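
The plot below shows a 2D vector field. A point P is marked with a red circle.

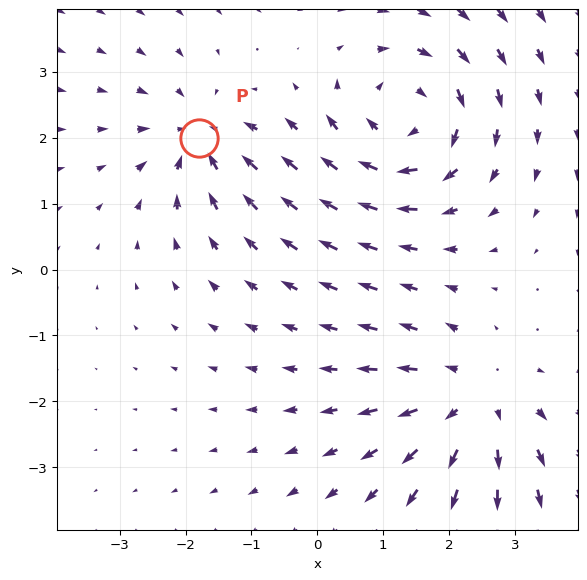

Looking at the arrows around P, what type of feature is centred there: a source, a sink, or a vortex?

sink

At P (-1.8, 2.0) the arrows converge inward. Divergence about -4, curl ≈0 — negative divergence with near-zero curl is a sink.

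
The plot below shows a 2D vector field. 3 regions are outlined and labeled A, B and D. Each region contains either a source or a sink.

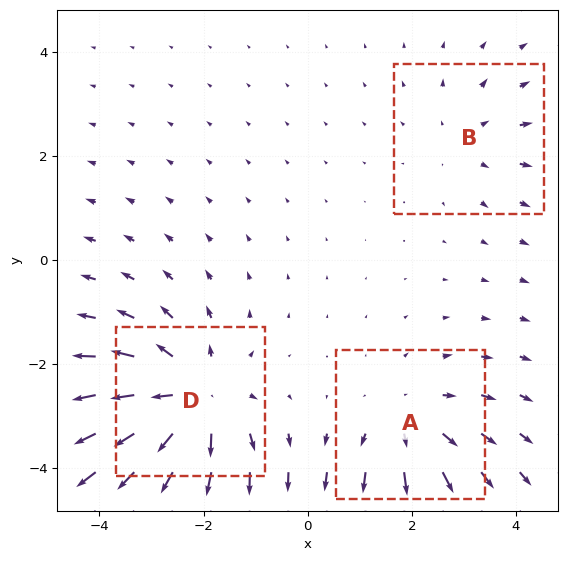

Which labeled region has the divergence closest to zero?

B

Divergence at each region's feature centre — A: about +3, B: about +2, D: about +4. Region B is closest to zero.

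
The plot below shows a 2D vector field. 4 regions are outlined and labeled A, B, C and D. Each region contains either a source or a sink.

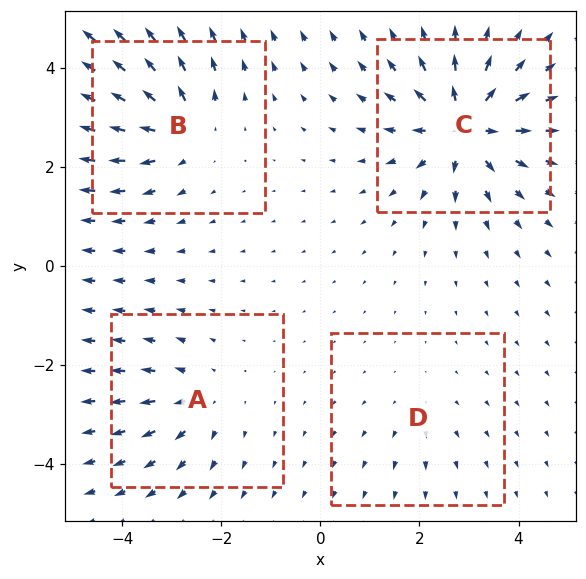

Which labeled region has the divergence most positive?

C

Divergence at each region's feature centre — A: about +4, B: about +6, C: about +8, D: about +2. Region C is most positive.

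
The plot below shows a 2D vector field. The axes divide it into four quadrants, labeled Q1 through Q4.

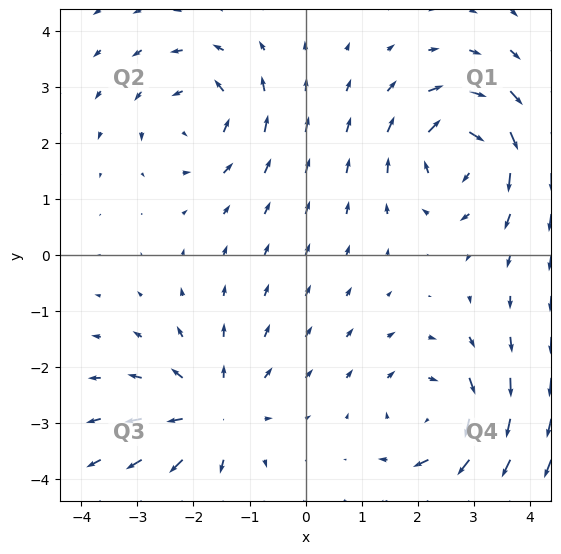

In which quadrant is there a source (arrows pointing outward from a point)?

Q3

The source sits at approximately (-1.6, -2.8), which lies in quadrant Q3. The divergence there is about +3, positive as expected for a source.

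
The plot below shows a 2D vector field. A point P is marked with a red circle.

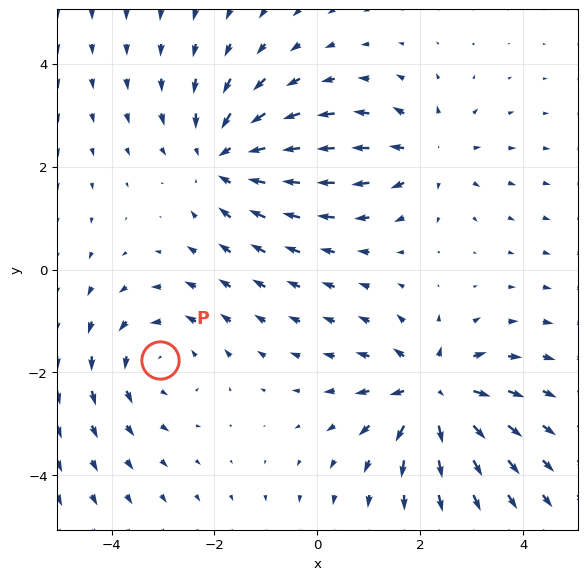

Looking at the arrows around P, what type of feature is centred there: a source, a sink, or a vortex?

vortex

At P (-3.1, -1.8) the arrows circulate counterclockwise. Divergence ≈0, curl about +3 — near-zero divergence with nonzero curl is a vortex.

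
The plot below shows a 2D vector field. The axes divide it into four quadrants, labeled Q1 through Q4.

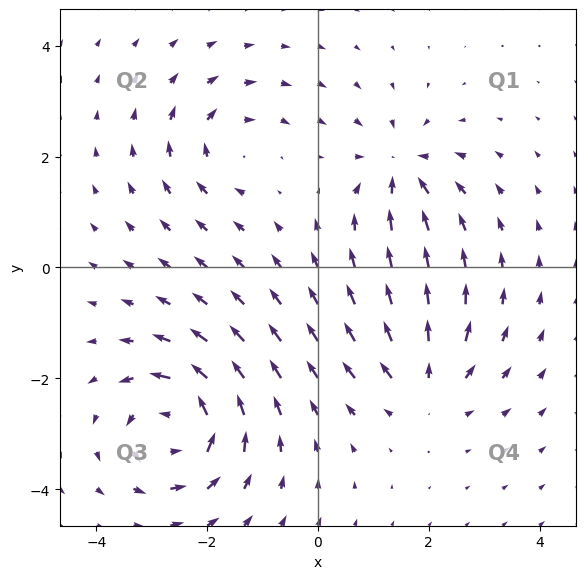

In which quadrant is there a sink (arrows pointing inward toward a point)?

Q1

The sink sits at approximately (1.5, 1.8), which lies in quadrant Q1. The divergence there is about -4, negative as expected for a sink.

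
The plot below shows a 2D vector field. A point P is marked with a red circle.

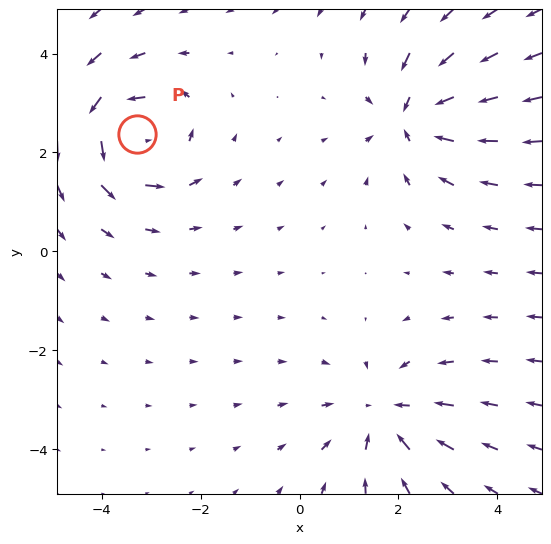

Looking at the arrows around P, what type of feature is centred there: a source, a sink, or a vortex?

vortex

At P (-3.3, 2.4) the arrows circulate counterclockwise. Divergence ≈0, curl about +7 — near-zero divergence with nonzero curl is a vortex.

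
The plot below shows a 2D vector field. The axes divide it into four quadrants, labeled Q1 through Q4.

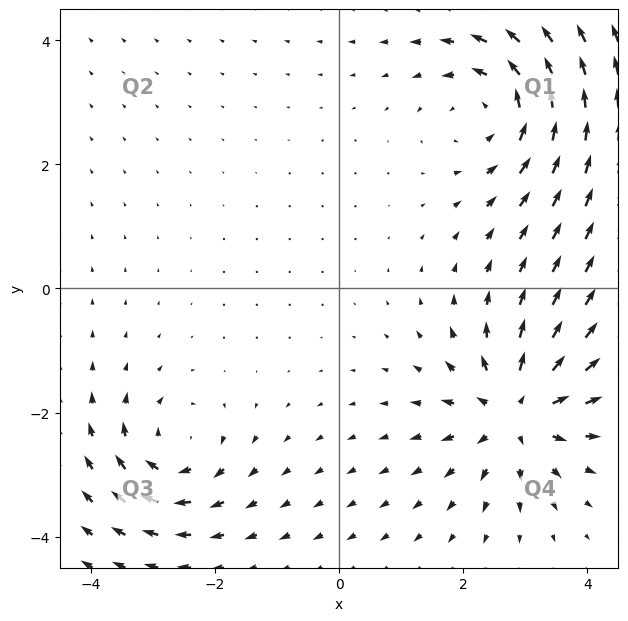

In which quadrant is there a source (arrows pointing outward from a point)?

The source sits at approximately (2.8, -2.0), which lies in quadrant Q4. The divergence there is about +6, positive as expected for a source.

Q4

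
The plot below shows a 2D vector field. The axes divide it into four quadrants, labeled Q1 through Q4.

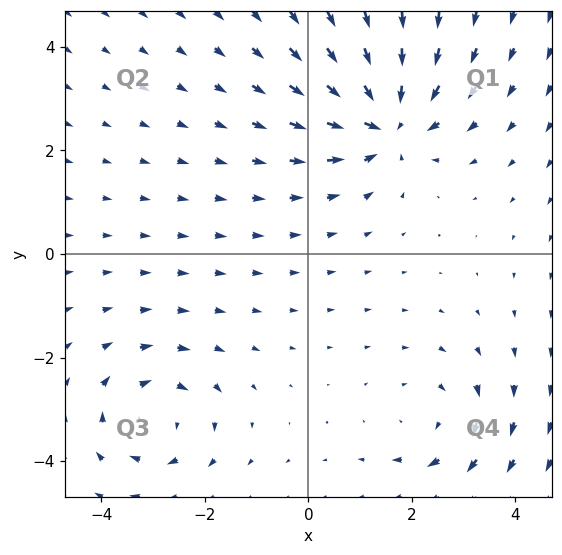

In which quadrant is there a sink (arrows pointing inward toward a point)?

The sink sits at approximately (1.5, 2.6), which lies in quadrant Q1. The divergence there is about -5, negative as expected for a sink.

Q1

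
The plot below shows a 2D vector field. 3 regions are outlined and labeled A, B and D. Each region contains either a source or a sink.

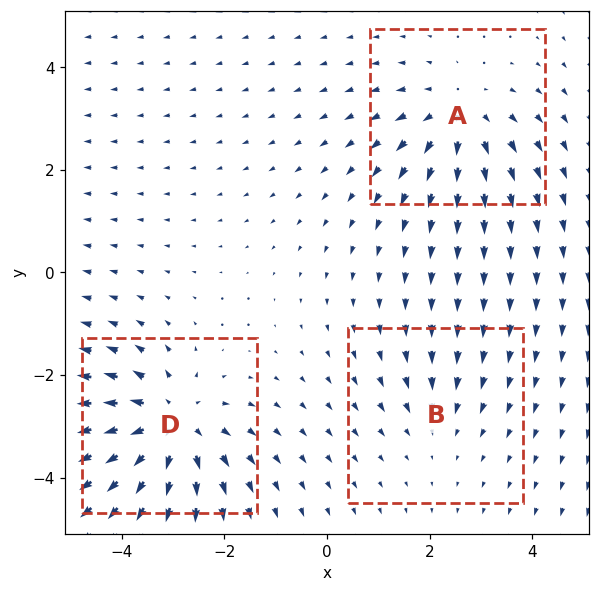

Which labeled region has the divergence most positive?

Divergence at each region's feature centre — A: about +3, B: about -2, D: about +5. Region D is most positive.

D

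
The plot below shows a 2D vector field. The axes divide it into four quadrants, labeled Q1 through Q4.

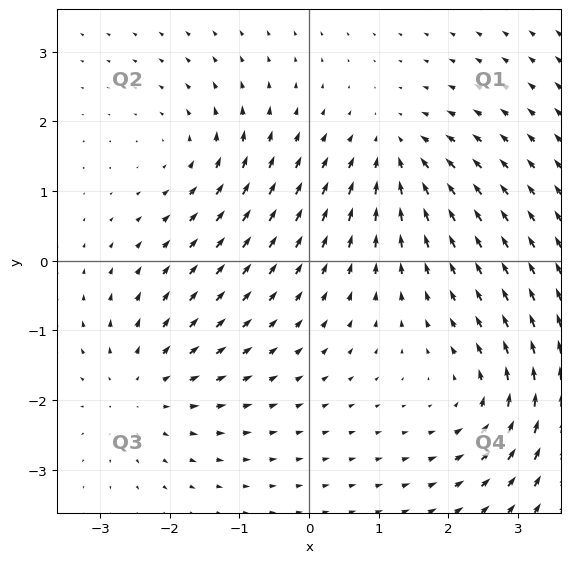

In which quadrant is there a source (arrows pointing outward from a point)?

Q3

The source sits at approximately (-2.4, -1.8), which lies in quadrant Q3. The divergence there is about +4, positive as expected for a source.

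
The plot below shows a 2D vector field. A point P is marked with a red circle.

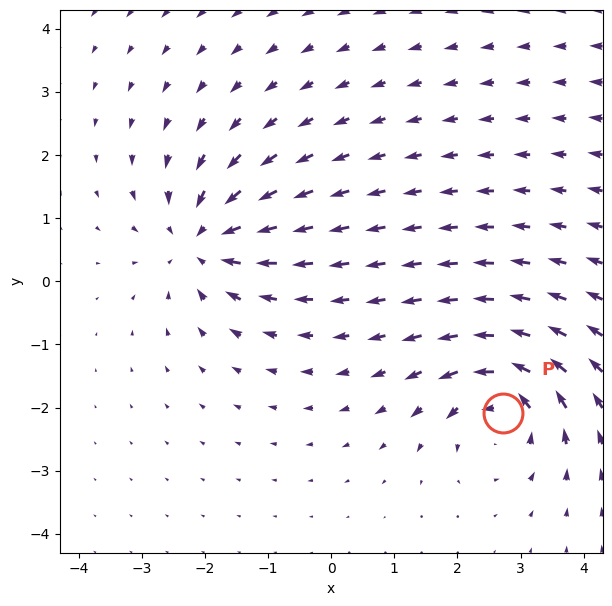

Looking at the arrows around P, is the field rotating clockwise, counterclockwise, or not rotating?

counterclockwise

Near P at (2.7, -2.1) the arrows circulate counterclockwise. The curl (z-component) there is about +6; positive curl means counterclockwise rotation.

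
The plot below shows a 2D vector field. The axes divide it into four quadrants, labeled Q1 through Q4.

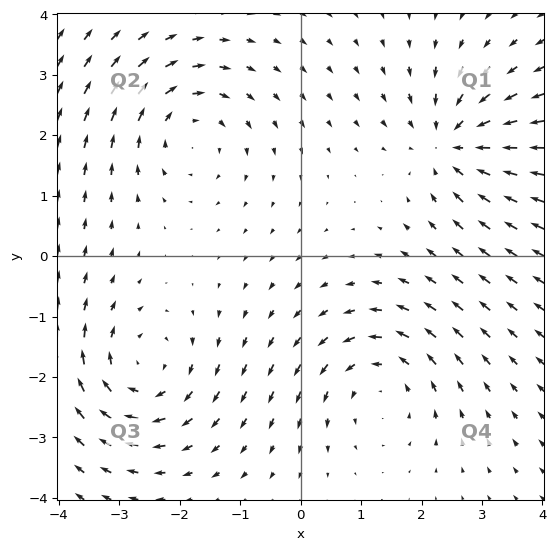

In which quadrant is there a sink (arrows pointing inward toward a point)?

Q1

The sink sits at approximately (2.5, 1.9), which lies in quadrant Q1. The divergence there is about -4, negative as expected for a sink.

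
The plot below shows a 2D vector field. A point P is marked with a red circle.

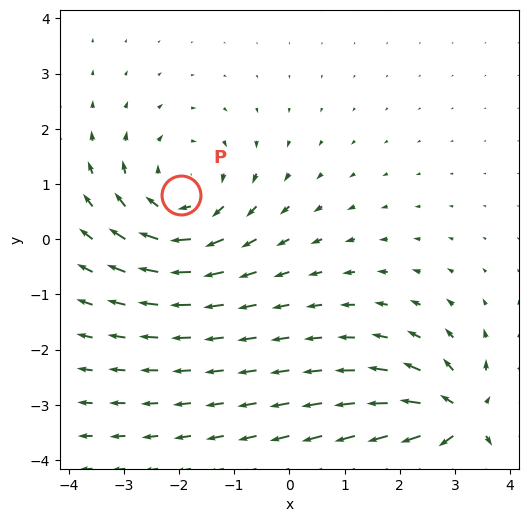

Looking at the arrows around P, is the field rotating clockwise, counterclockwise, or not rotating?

clockwise

Near P at (-2.0, 0.8) the arrows circulate clockwise. The curl (z-component) there is about -2; negative curl means clockwise rotation.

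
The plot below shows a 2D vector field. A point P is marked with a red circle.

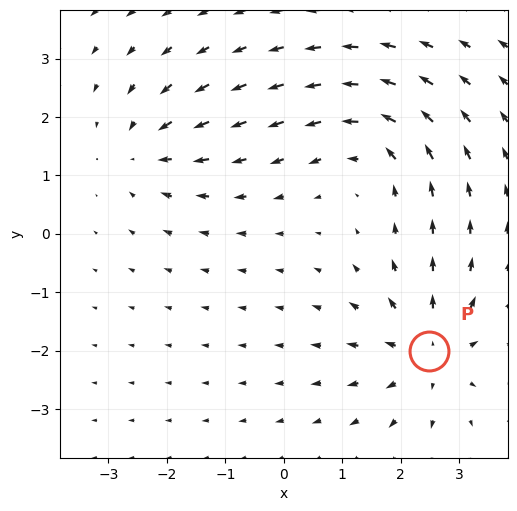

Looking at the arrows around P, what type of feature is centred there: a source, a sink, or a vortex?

At P (2.5, -2.0) the arrows spread outward. Divergence about +4, curl ≈0 — positive divergence with near-zero curl is a source.

source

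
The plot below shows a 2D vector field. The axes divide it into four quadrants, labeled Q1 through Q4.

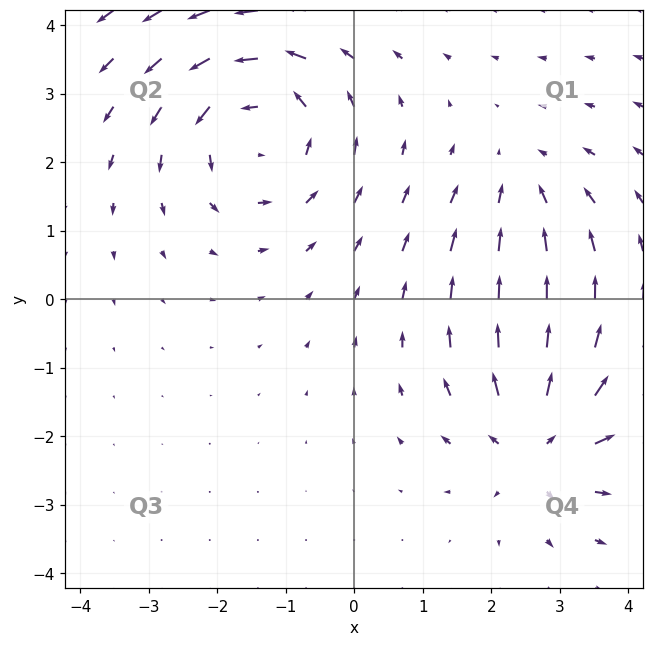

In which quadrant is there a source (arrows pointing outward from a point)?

Q4

The source sits at approximately (2.7, -2.1), which lies in quadrant Q4. The divergence there is about +4, positive as expected for a source.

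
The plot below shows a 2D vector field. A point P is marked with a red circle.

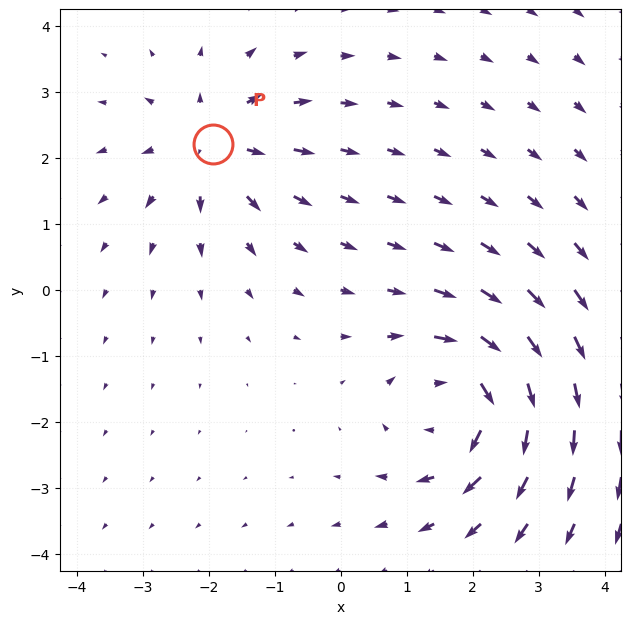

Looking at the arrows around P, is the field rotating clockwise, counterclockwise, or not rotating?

Near P at (-1.9, 2.2) the arrows show no circulation. The curl there is ≈0.

not rotating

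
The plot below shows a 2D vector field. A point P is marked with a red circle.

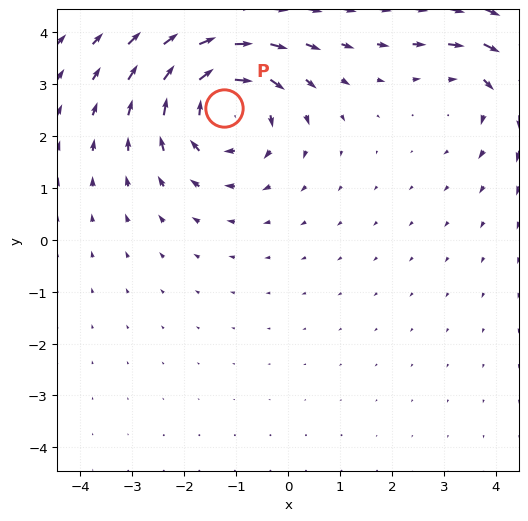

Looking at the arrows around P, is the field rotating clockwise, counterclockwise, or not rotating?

clockwise

Near P at (-1.2, 2.5) the arrows circulate clockwise. The curl (z-component) there is about -4; negative curl means clockwise rotation.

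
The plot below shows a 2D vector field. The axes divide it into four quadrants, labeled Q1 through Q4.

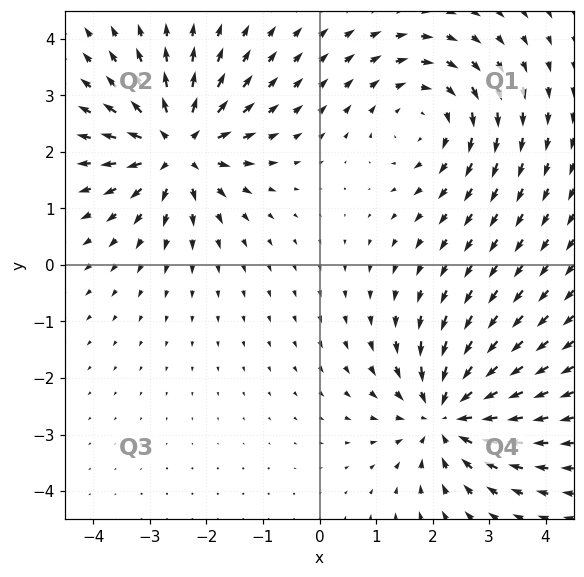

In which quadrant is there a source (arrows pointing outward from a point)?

Q2

The source sits at approximately (-2.5, 2.1), which lies in quadrant Q2. The divergence there is about +6, positive as expected for a source.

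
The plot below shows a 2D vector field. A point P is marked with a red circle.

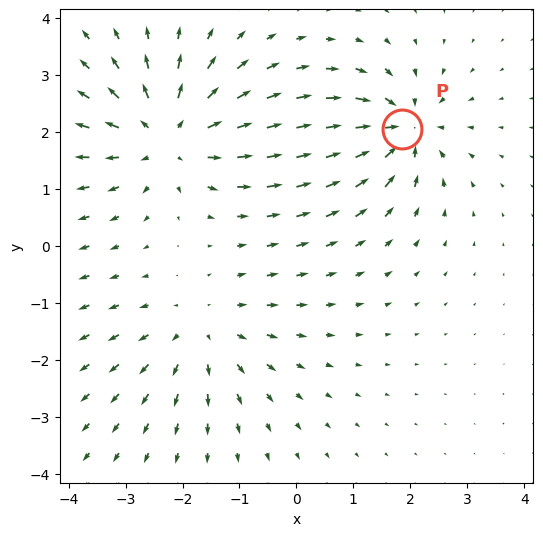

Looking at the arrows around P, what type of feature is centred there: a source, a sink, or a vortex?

sink

At P (1.9, 2.0) the arrows converge inward. Divergence about -4, curl ≈0 — negative divergence with near-zero curl is a sink.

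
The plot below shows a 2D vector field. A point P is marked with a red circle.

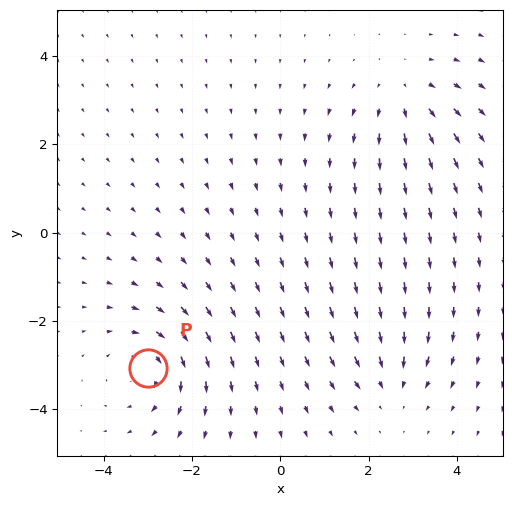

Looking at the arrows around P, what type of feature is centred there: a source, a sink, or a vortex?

vortex

At P (-3.0, -3.1) the arrows circulate clockwise. Divergence ≈0, curl about -4 — near-zero divergence with nonzero curl is a vortex.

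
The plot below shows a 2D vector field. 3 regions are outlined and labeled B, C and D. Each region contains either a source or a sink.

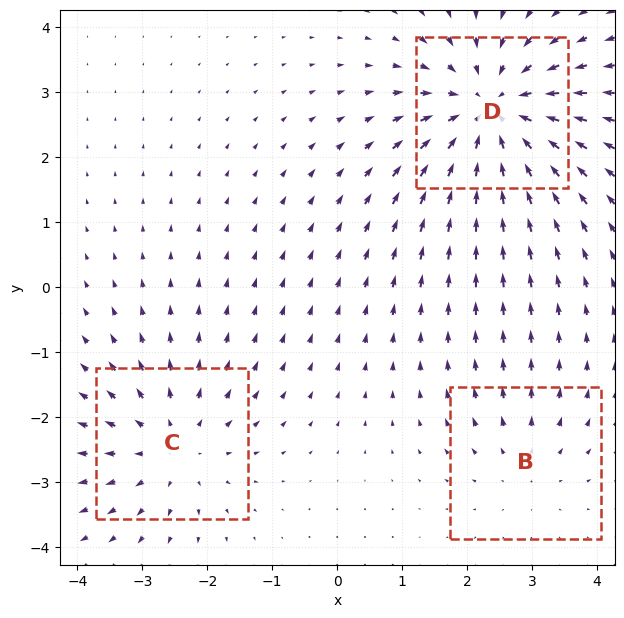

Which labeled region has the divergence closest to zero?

Divergence at each region's feature centre — B: about +2, C: about +3, D: about -4. Region B is closest to zero.

B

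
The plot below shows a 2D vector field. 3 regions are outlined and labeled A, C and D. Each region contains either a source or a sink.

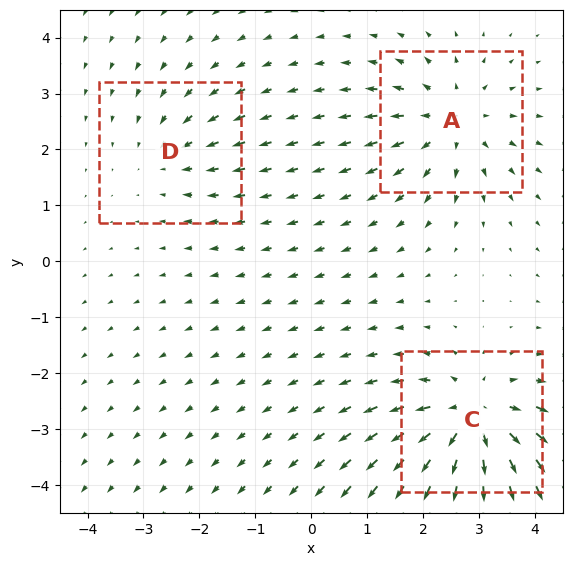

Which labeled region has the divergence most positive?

C

Divergence at each region's feature centre — A: about +4, C: about +5, D: about -2. Region C is most positive.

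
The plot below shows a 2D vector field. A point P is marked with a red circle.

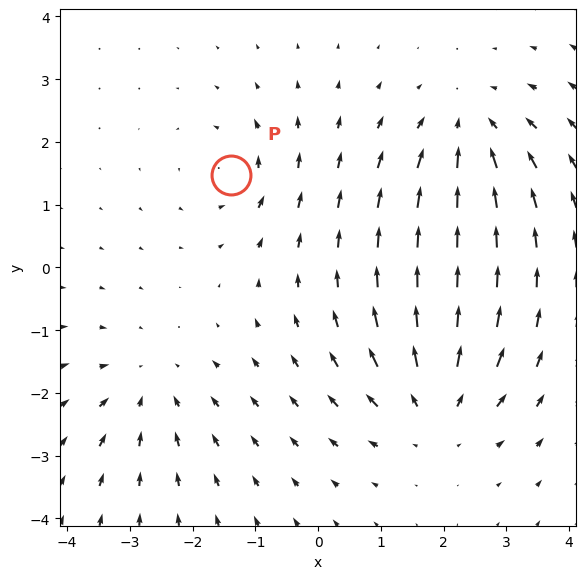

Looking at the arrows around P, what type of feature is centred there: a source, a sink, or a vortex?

At P (-1.4, 1.5) the arrows circulate counterclockwise. Divergence ≈0, curl about +4 — near-zero divergence with nonzero curl is a vortex.

vortex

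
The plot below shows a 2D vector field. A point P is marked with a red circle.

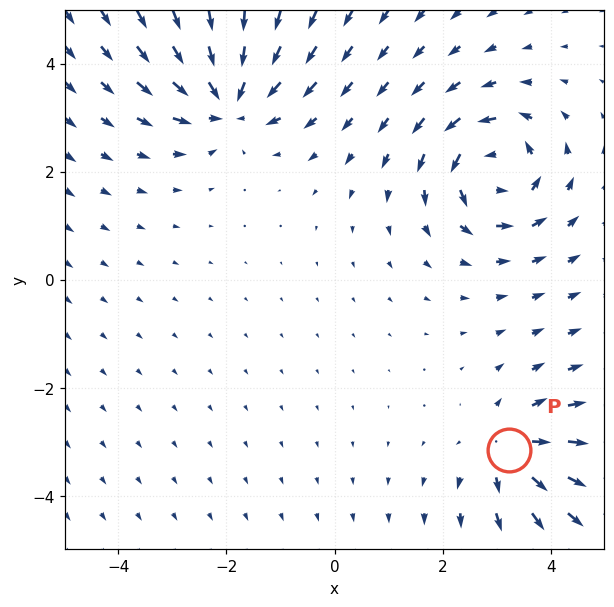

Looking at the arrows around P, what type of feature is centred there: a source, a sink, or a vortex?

At P (3.2, -3.1) the arrows spread outward. Divergence about +4, curl ≈0 — positive divergence with near-zero curl is a source.

source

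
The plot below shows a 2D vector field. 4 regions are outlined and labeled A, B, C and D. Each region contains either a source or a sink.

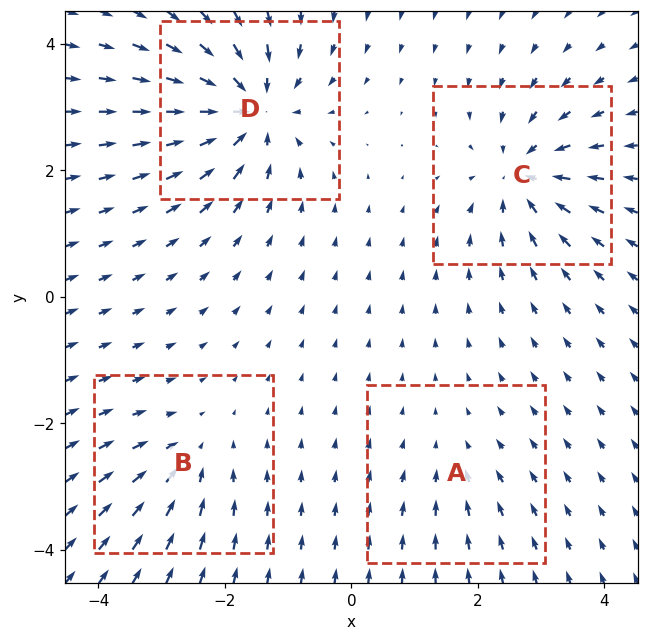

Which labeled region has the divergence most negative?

D

Divergence at each region's feature centre — A: about -2, B: about -4, C: about -6, D: about -8. Region D is most negative.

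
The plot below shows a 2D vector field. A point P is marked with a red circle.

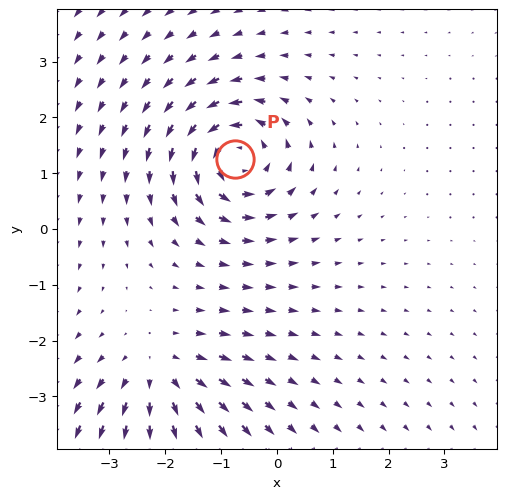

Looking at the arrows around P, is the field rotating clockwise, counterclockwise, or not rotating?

counterclockwise

Near P at (-0.7, 1.3) the arrows circulate counterclockwise. The curl (z-component) there is about +5; positive curl means counterclockwise rotation.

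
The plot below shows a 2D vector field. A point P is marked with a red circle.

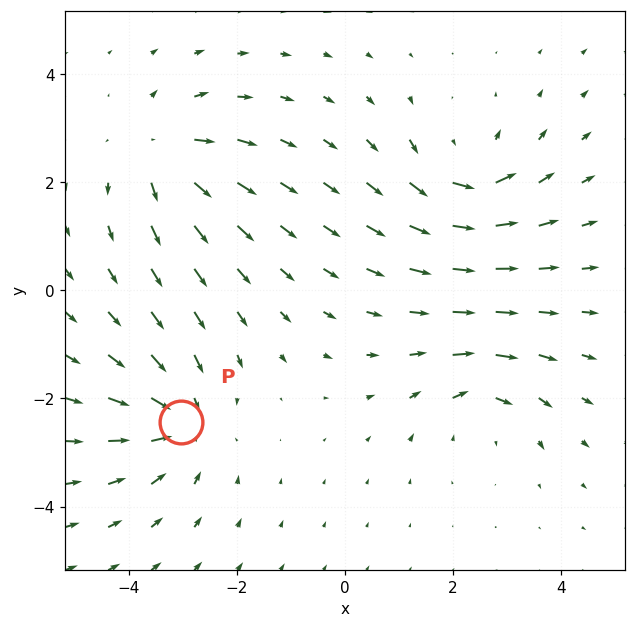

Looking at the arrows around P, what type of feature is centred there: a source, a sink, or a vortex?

sink

At P (-3.0, -2.4) the arrows converge inward. Divergence about -4, curl ≈0 — negative divergence with near-zero curl is a sink.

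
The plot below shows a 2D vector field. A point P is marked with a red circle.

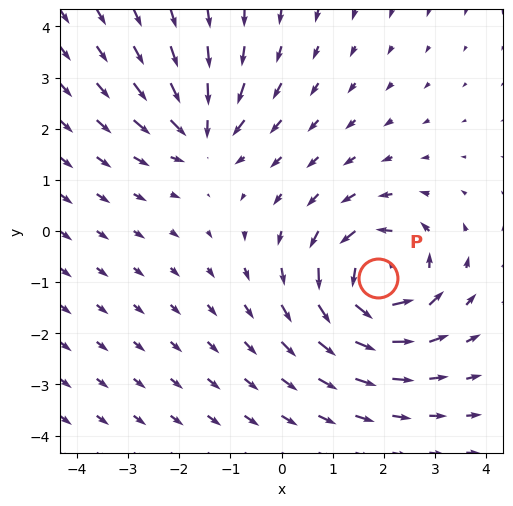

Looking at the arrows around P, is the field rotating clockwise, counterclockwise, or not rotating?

counterclockwise

Near P at (1.9, -0.9) the arrows circulate counterclockwise. The curl (z-component) there is about +5; positive curl means counterclockwise rotation.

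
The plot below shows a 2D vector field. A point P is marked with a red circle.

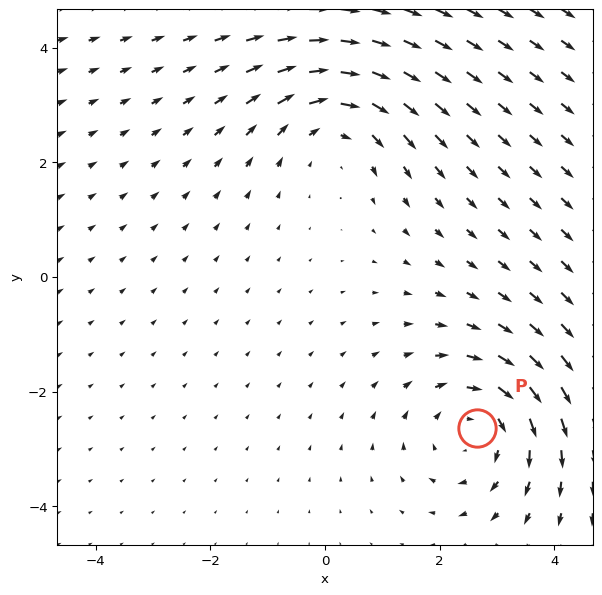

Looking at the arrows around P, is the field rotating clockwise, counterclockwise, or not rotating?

Near P at (2.7, -2.6) the arrows circulate clockwise. The curl (z-component) there is about -2; negative curl means clockwise rotation.

clockwise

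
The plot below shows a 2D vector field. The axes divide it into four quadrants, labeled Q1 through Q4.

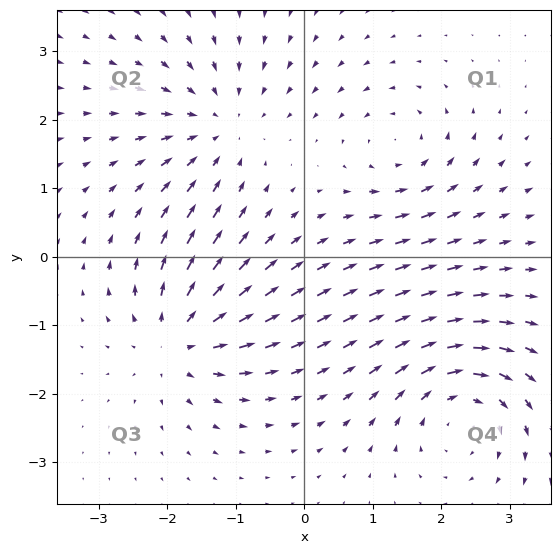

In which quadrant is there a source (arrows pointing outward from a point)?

The source sits at approximately (-1.8, -1.2), which lies in quadrant Q3. The divergence there is about +5, positive as expected for a source.

Q3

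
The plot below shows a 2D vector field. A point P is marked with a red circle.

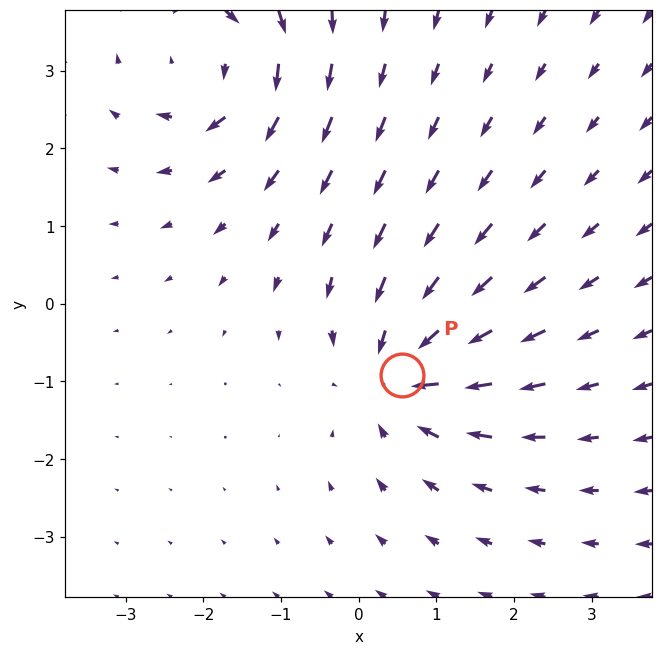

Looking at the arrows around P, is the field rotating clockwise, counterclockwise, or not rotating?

not rotating

Near P at (0.6, -0.9) the arrows show no circulation. The curl there is ≈0.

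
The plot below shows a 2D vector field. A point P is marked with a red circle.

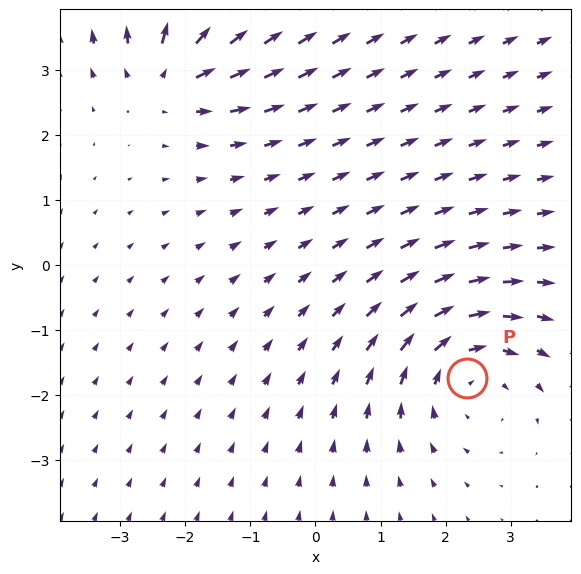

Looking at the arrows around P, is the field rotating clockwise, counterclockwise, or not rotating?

Near P at (2.3, -1.7) the arrows circulate clockwise. The curl (z-component) there is about -3; negative curl means clockwise rotation.

clockwise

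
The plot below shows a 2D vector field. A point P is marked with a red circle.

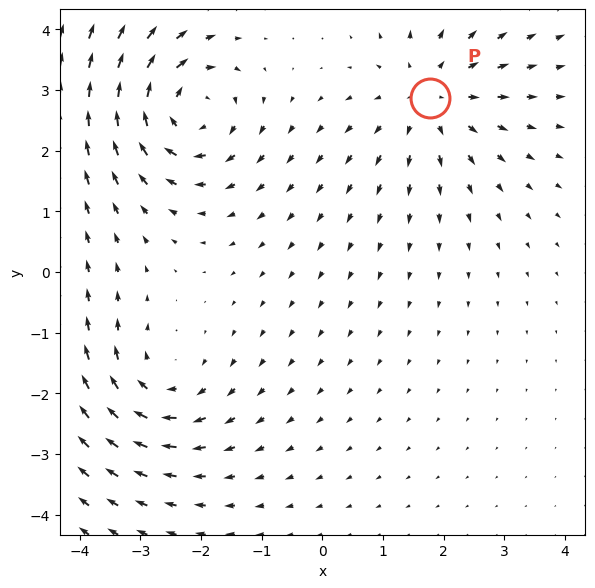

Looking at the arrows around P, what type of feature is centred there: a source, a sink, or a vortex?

At P (1.8, 2.9) the arrows spread outward. Divergence about +4, curl ≈0 — positive divergence with near-zero curl is a source.

source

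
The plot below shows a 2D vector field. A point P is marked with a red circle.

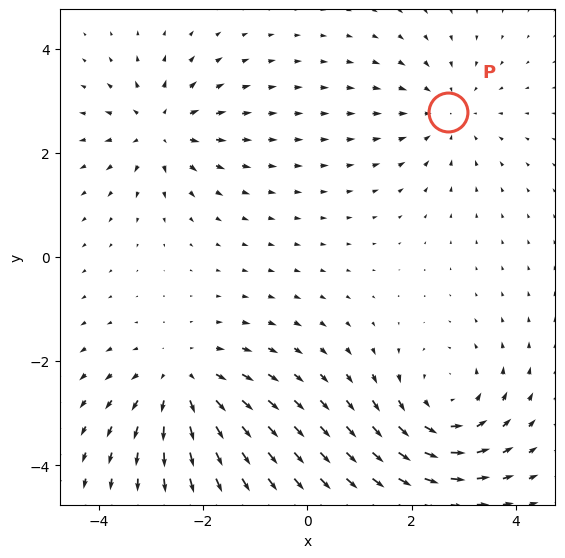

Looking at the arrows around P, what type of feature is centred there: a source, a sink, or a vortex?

sink

At P (2.7, 2.8) the arrows converge inward. Divergence about -3, curl ≈0 — negative divergence with near-zero curl is a sink.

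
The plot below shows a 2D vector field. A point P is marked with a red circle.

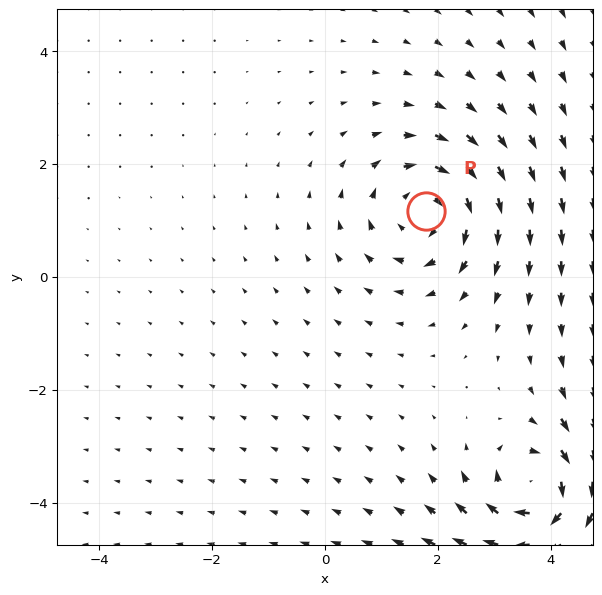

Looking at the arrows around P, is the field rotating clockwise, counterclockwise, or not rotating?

Near P at (1.8, 1.2) the arrows circulate clockwise. The curl (z-component) there is about -4; negative curl means clockwise rotation.

clockwise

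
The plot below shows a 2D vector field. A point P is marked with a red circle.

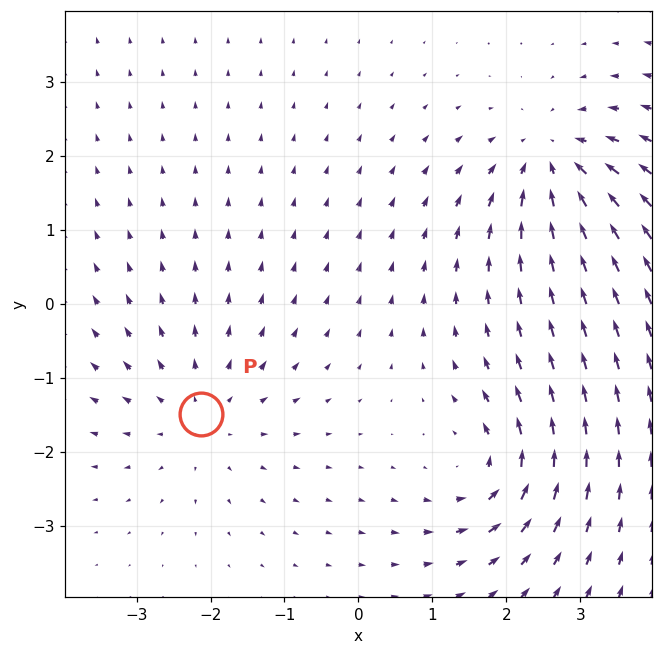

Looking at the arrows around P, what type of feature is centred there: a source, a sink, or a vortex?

At P (-2.1, -1.5) the arrows spread outward. Divergence about +3, curl ≈0 — positive divergence with near-zero curl is a source.

source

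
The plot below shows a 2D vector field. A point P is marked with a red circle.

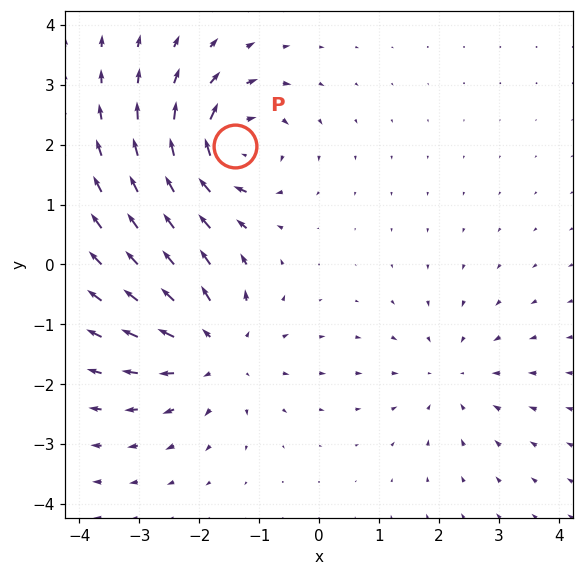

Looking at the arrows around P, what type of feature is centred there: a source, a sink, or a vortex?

At P (-1.4, 2.0) the arrows circulate clockwise. Divergence ≈0, curl about -6 — near-zero divergence with nonzero curl is a vortex.

vortex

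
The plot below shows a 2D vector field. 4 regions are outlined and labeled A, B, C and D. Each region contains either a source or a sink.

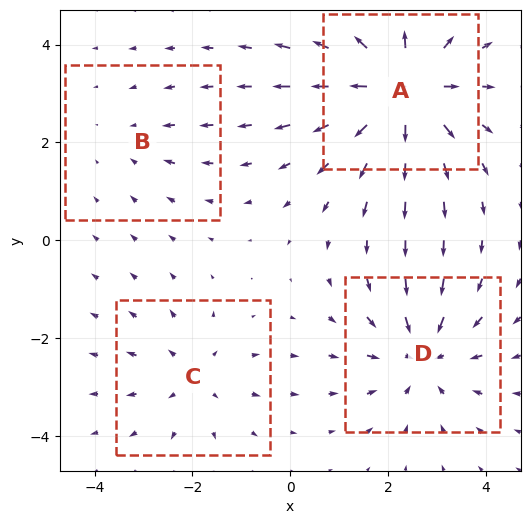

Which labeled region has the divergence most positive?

A

Divergence at each region's feature centre — A: about +6, B: about -2, C: about +3, D: about -4. Region A is most positive.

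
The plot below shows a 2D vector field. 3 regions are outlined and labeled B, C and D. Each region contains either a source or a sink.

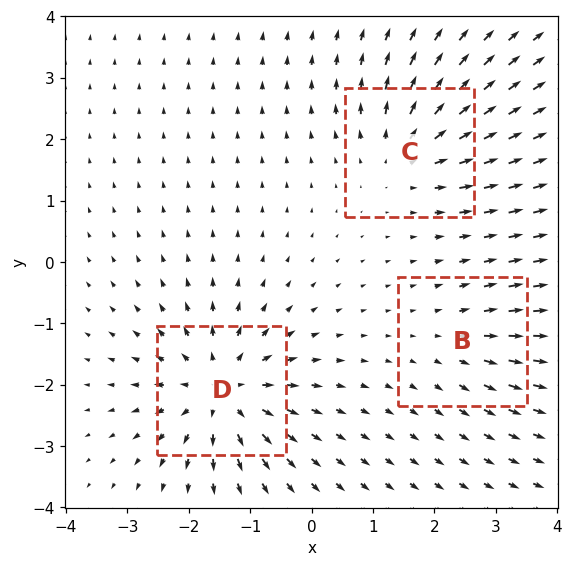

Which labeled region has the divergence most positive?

Divergence at each region's feature centre — B: about +2, C: about +4, D: about +5. Region D is most positive.

D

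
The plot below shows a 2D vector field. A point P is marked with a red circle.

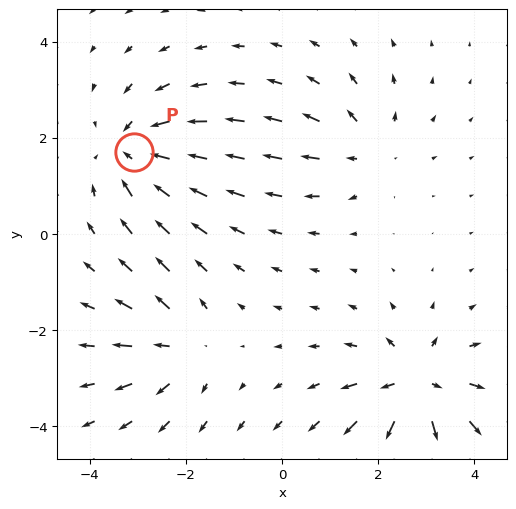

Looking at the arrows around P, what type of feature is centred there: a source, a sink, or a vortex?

At P (-3.1, 1.7) the arrows converge inward. Divergence about -4, curl ≈0 — negative divergence with near-zero curl is a sink.

sink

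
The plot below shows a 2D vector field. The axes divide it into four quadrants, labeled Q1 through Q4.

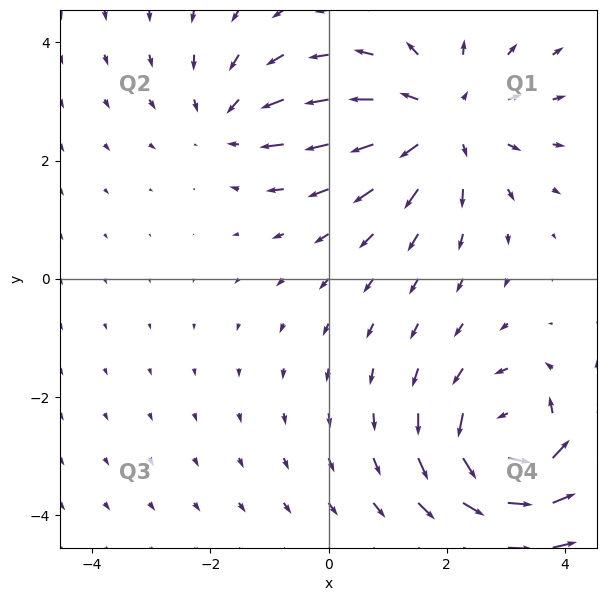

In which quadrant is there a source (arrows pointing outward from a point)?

Q1

The source sits at approximately (1.9, 2.7), which lies in quadrant Q1. The divergence there is about +4, positive as expected for a source.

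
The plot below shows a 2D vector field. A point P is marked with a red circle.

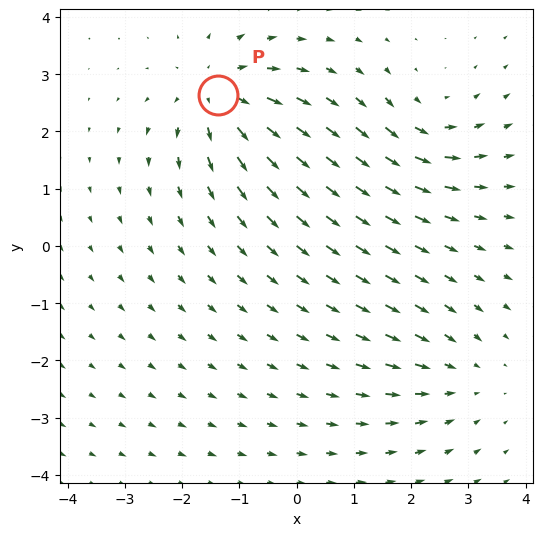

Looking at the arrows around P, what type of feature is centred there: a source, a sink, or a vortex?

At P (-1.4, 2.6) the arrows spread outward. Divergence about +5, curl ≈0 — positive divergence with near-zero curl is a source.

source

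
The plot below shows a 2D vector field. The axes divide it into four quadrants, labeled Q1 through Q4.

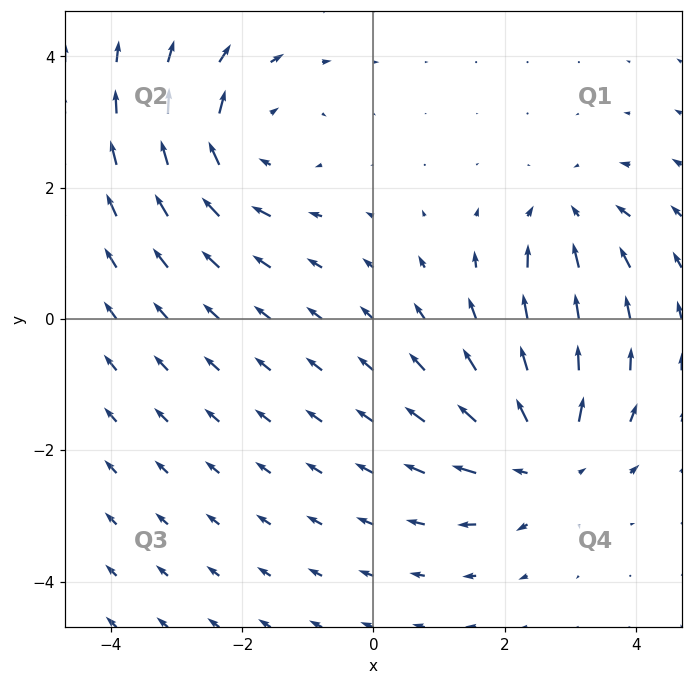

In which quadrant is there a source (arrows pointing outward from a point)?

Q4

The source sits at approximately (2.6, -2.1), which lies in quadrant Q4. The divergence there is about +4, positive as expected for a source.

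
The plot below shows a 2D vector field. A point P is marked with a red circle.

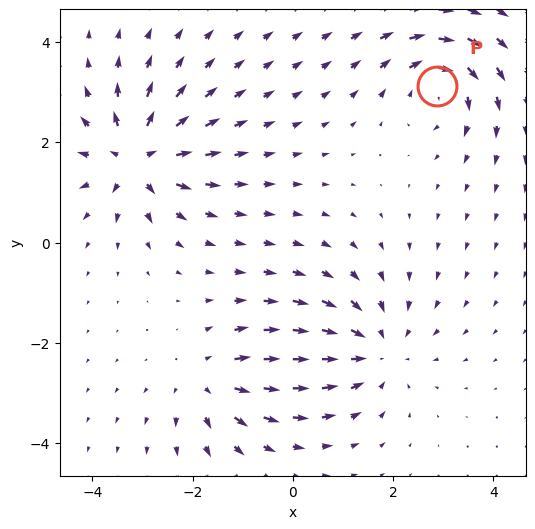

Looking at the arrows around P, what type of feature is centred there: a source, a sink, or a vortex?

At P (2.9, 3.1) the arrows circulate clockwise. Divergence ≈0, curl about -5 — near-zero divergence with nonzero curl is a vortex.

vortex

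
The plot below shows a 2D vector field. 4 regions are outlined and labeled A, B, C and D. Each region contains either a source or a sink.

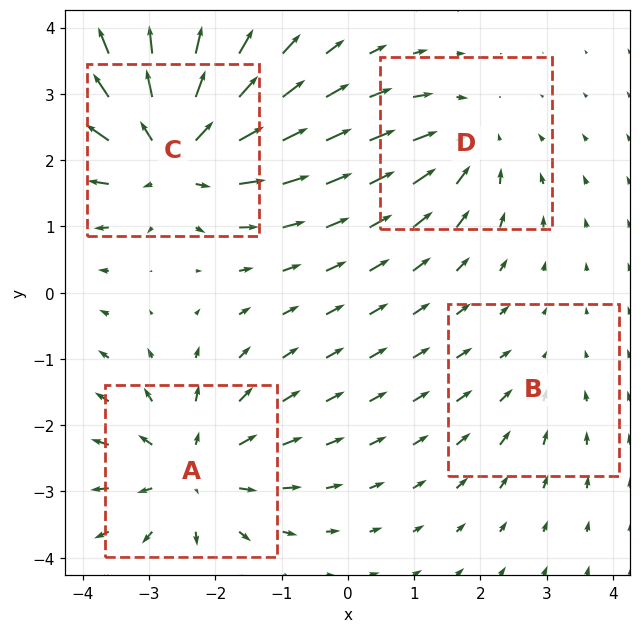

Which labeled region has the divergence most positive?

C

Divergence at each region's feature centre — A: about +5, B: about -2, C: about +6, D: about -3. Region C is most positive.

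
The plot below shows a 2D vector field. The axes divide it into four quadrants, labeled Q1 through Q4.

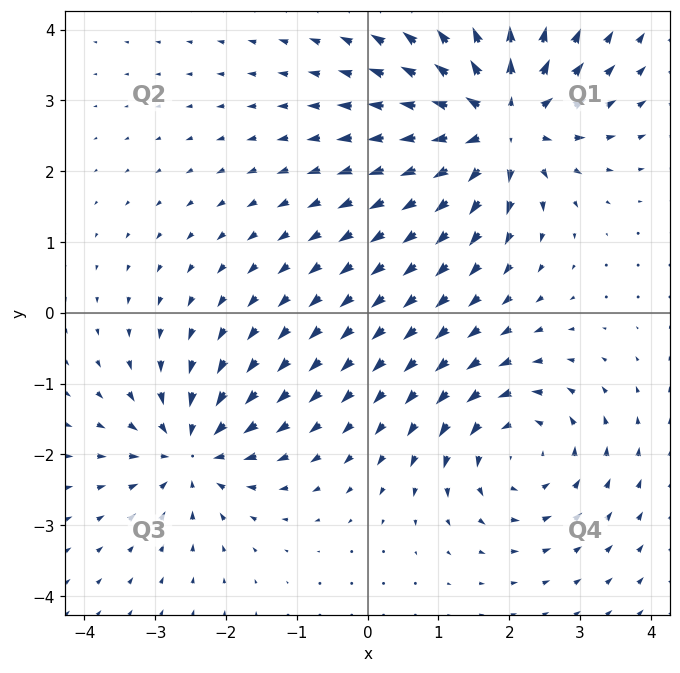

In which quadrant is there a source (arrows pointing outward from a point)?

The source sits at approximately (1.9, 2.7), which lies in quadrant Q1. The divergence there is about +6, positive as expected for a source.

Q1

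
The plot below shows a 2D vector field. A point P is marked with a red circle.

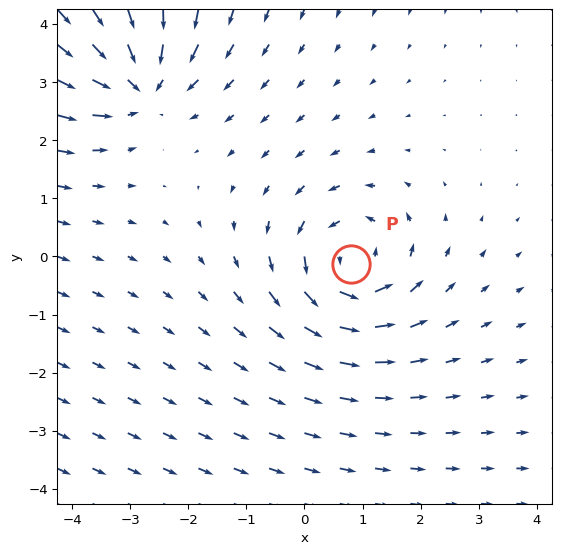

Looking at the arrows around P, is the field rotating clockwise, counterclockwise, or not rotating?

Near P at (0.8, -0.1) the arrows circulate counterclockwise. The curl (z-component) there is about +4; positive curl means counterclockwise rotation.

counterclockwise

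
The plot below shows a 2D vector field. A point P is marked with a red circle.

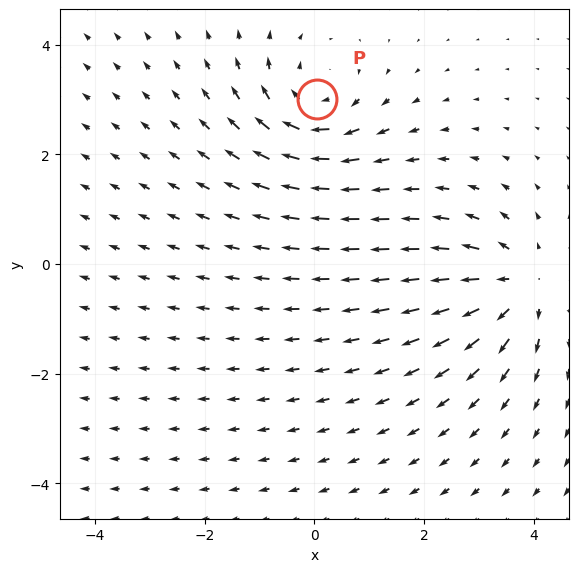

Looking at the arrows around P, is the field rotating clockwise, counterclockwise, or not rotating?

clockwise

Near P at (0.0, 3.0) the arrows circulate clockwise. The curl (z-component) there is about -4; negative curl means clockwise rotation.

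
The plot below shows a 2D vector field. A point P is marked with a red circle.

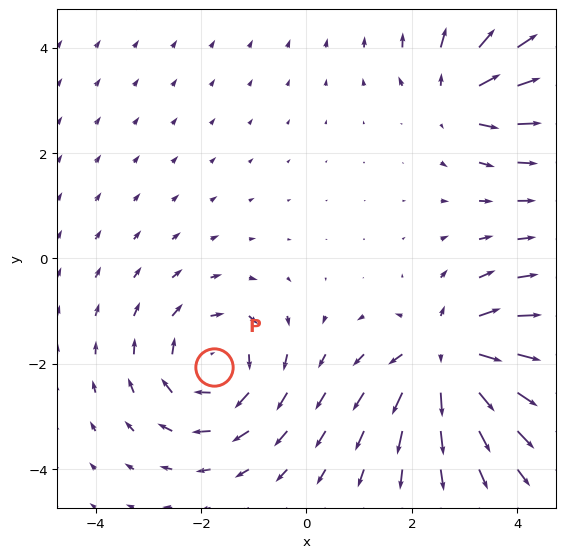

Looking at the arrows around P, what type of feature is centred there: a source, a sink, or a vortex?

At P (-1.8, -2.1) the arrows circulate clockwise. Divergence ≈0, curl about -4 — near-zero divergence with nonzero curl is a vortex.

vortex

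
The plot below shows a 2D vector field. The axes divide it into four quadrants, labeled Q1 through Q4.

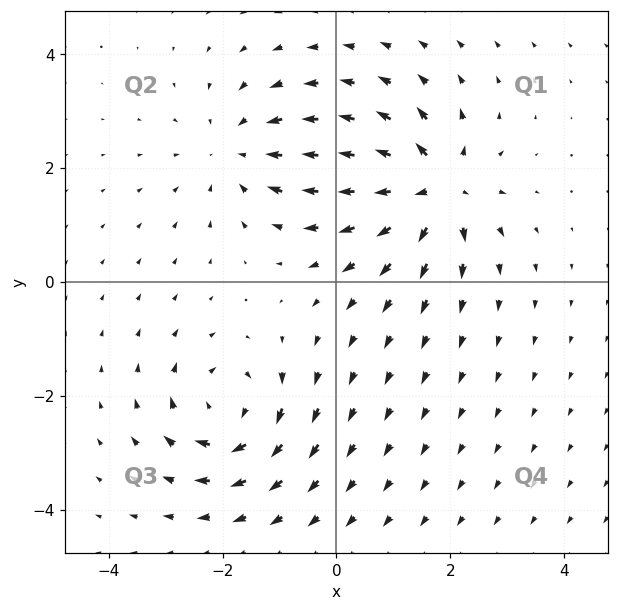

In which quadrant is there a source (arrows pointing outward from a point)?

Q1

The source sits at approximately (1.7, 1.6), which lies in quadrant Q1. The divergence there is about +6, positive as expected for a source.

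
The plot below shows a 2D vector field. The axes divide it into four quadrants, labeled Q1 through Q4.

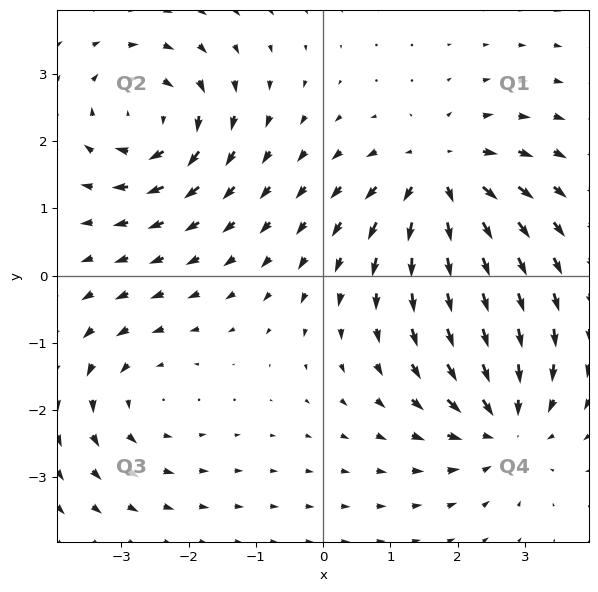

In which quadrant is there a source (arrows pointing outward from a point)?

The source sits at approximately (1.7, 1.5), which lies in quadrant Q1. The divergence there is about +7, positive as expected for a source.

Q1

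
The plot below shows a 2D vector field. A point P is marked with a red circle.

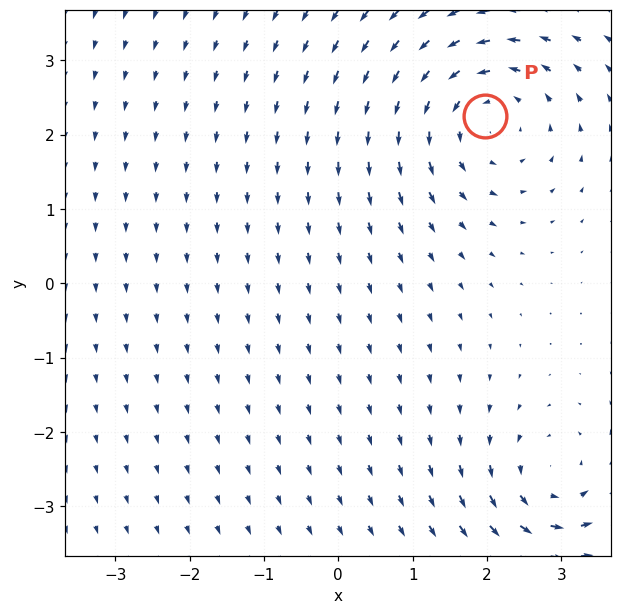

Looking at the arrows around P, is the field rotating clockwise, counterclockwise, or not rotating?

Near P at (2.0, 2.2) the arrows circulate counterclockwise. The curl (z-component) there is about +4; positive curl means counterclockwise rotation.

counterclockwise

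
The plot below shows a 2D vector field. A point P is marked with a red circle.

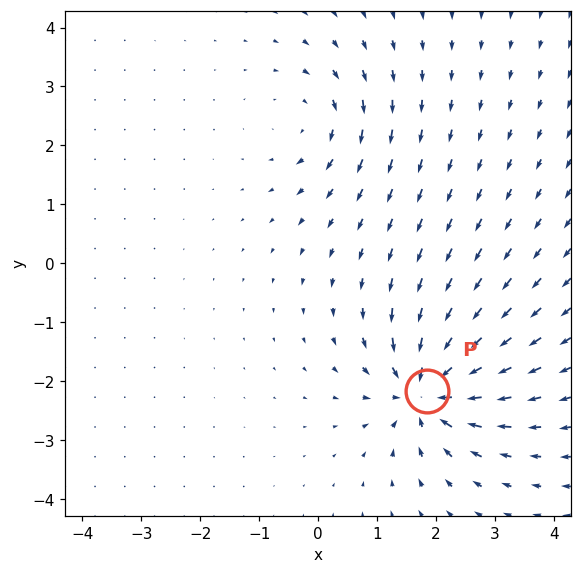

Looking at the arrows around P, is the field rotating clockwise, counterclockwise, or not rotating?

not rotating

Near P at (1.8, -2.2) the arrows show no circulation. The curl there is ≈0.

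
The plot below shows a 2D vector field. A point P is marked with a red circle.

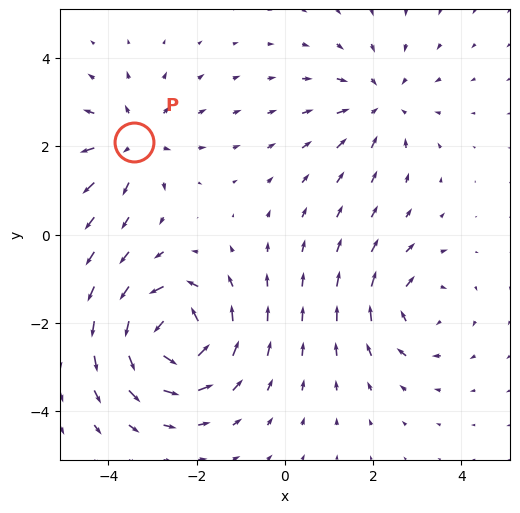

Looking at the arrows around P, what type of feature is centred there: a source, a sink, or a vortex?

At P (-3.4, 2.1) the arrows spread outward. Divergence about +3, curl ≈0 — positive divergence with near-zero curl is a source.

source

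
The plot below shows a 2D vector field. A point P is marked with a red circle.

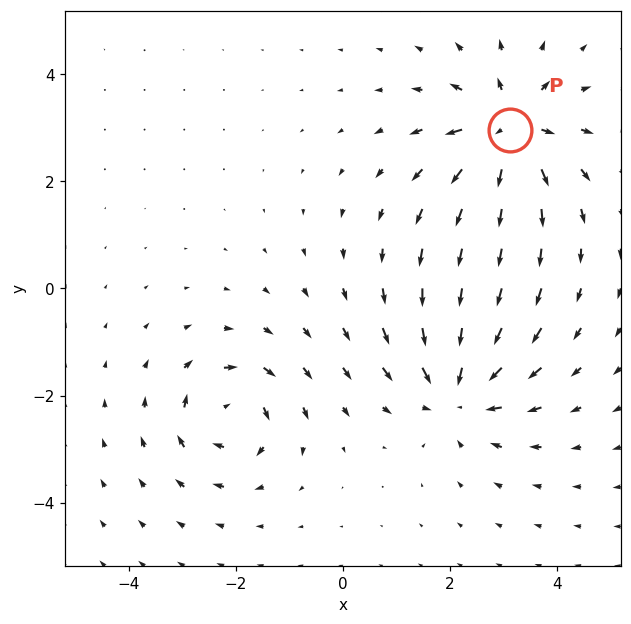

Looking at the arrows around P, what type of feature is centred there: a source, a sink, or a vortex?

At P (3.1, 2.9) the arrows spread outward. Divergence about +6, curl ≈0 — positive divergence with near-zero curl is a source.

source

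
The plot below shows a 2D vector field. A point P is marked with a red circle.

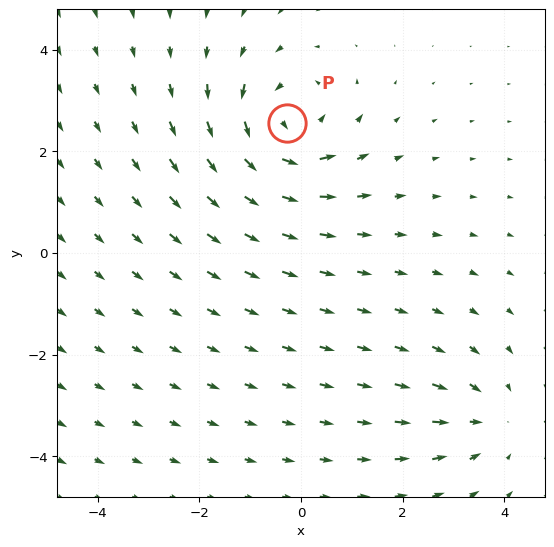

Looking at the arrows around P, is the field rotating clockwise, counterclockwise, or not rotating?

Near P at (-0.3, 2.6) the arrows circulate counterclockwise. The curl (z-component) there is about +5; positive curl means counterclockwise rotation.

counterclockwise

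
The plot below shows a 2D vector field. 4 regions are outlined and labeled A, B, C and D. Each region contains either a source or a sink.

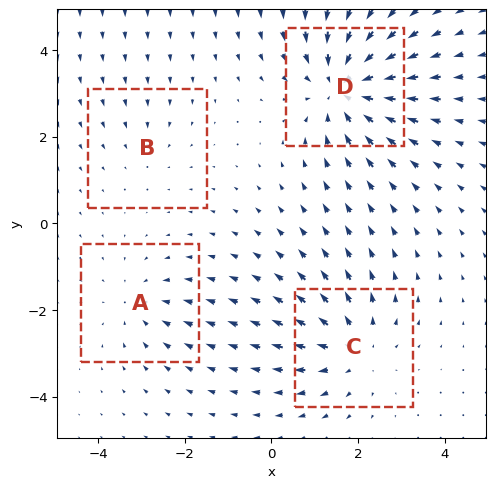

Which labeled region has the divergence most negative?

Divergence at each region's feature centre — A: about -3, B: about -2, C: about +4, D: about -6. Region D is most negative.

D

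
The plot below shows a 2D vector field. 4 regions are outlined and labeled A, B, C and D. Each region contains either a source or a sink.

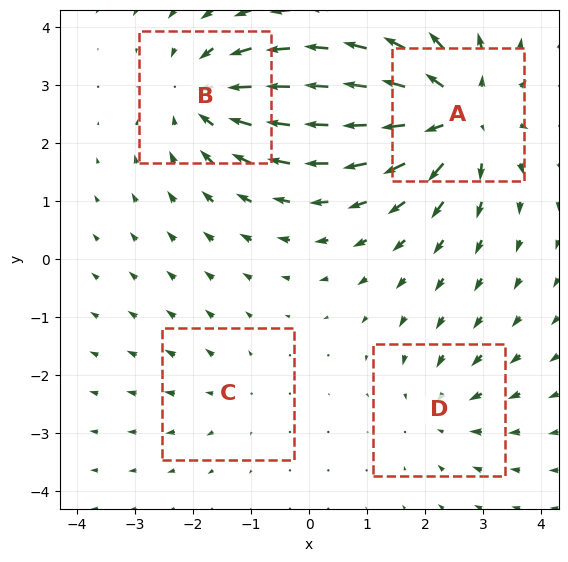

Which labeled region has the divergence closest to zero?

Divergence at each region's feature centre — A: about +6, B: about -5, C: about +2, D: about -3. Region C is closest to zero.

C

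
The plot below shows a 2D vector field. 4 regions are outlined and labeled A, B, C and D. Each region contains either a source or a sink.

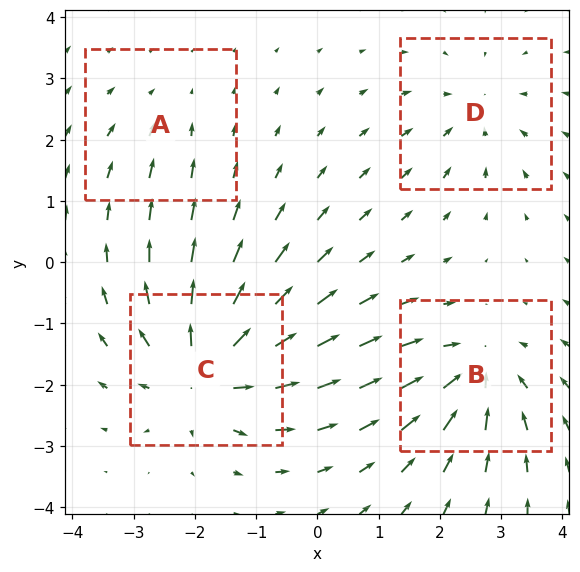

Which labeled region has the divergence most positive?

C

Divergence at each region's feature centre — A: about -2, B: about -5, C: about +7, D: about -3. Region C is most positive.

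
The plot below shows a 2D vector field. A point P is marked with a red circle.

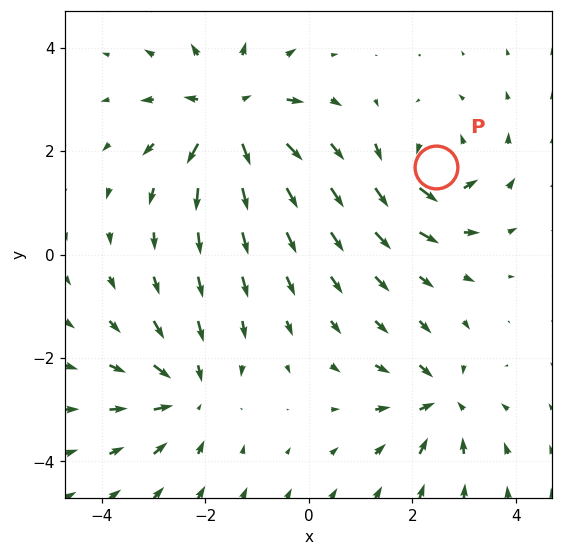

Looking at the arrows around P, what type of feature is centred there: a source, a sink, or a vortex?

vortex

At P (2.5, 1.7) the arrows circulate counterclockwise. Divergence ≈0, curl about +5 — near-zero divergence with nonzero curl is a vortex.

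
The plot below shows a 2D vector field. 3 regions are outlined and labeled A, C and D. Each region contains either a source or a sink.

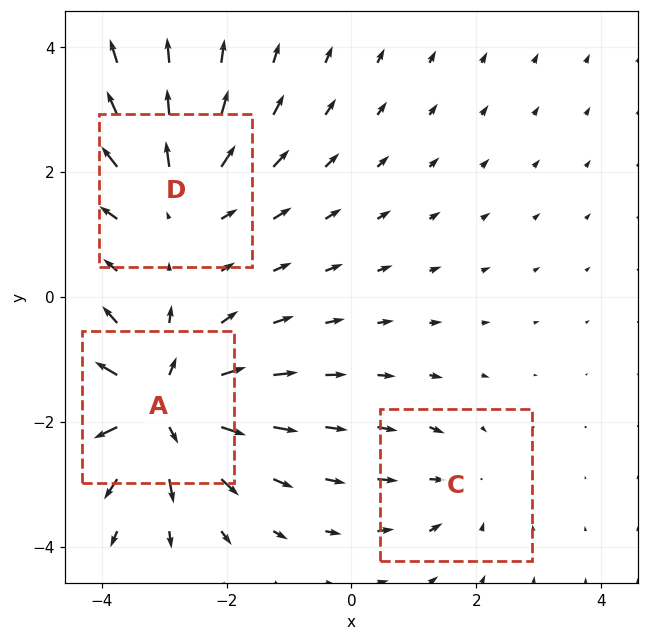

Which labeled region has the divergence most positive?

A

Divergence at each region's feature centre — A: about +6, C: about -2, D: about +3. Region A is most positive.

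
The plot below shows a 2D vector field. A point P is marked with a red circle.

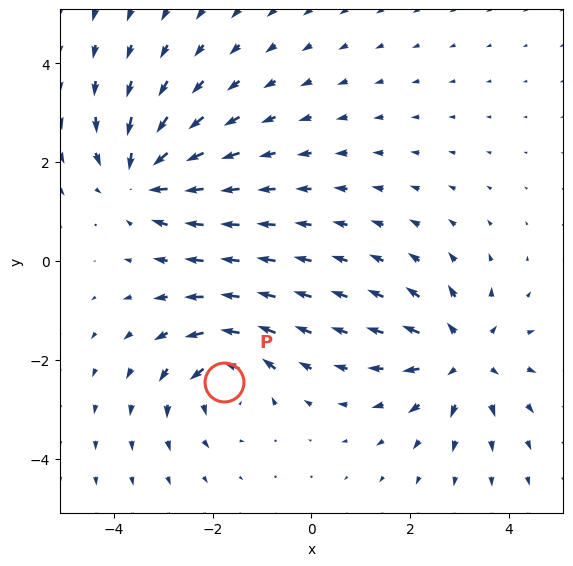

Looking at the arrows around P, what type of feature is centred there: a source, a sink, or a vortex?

At P (-1.8, -2.5) the arrows circulate counterclockwise. Divergence ≈0, curl about +4 — near-zero divergence with nonzero curl is a vortex.

vortex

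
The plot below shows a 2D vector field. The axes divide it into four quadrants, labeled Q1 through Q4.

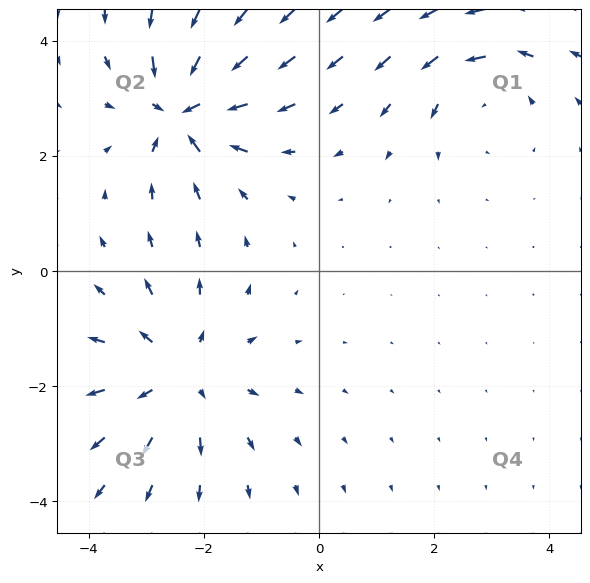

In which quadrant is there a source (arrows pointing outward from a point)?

Q3

The source sits at approximately (-2.4, -1.8), which lies in quadrant Q3. The divergence there is about +4, positive as expected for a source.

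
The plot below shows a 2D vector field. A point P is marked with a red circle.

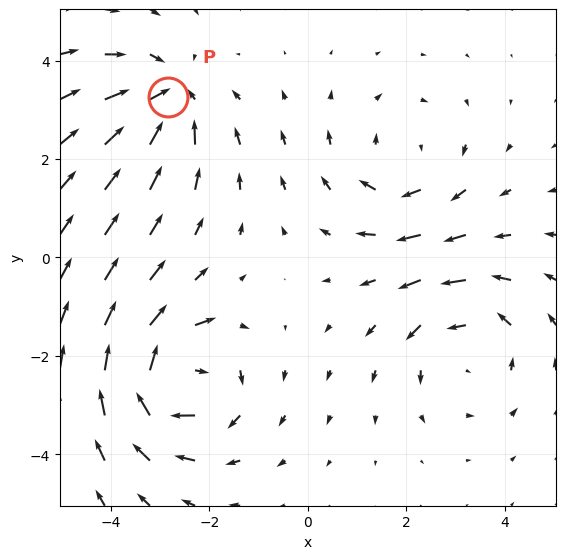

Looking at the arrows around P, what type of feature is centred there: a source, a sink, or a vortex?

sink

At P (-2.8, 3.3) the arrows converge inward. Divergence about -4, curl ≈0 — negative divergence with near-zero curl is a sink.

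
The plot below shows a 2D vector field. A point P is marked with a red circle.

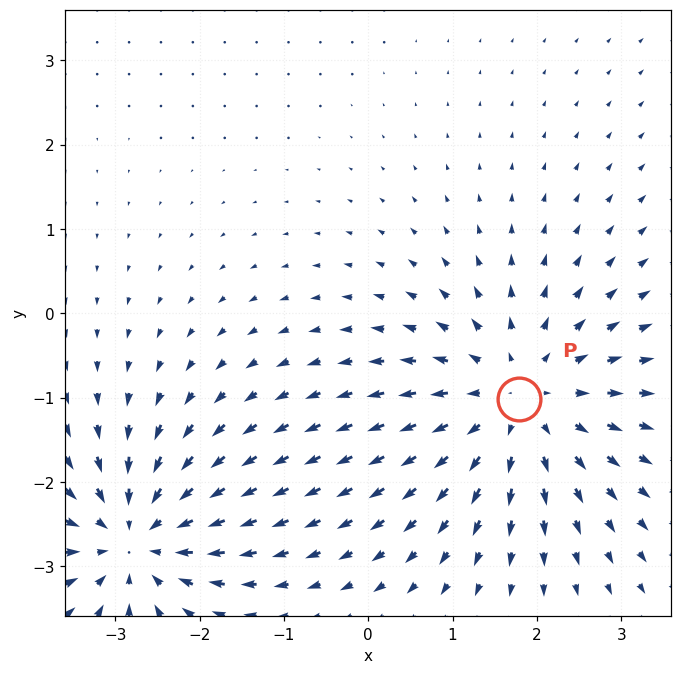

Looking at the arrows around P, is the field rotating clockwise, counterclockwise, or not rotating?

not rotating

Near P at (1.8, -1.0) the arrows show no circulation. The curl there is ≈0.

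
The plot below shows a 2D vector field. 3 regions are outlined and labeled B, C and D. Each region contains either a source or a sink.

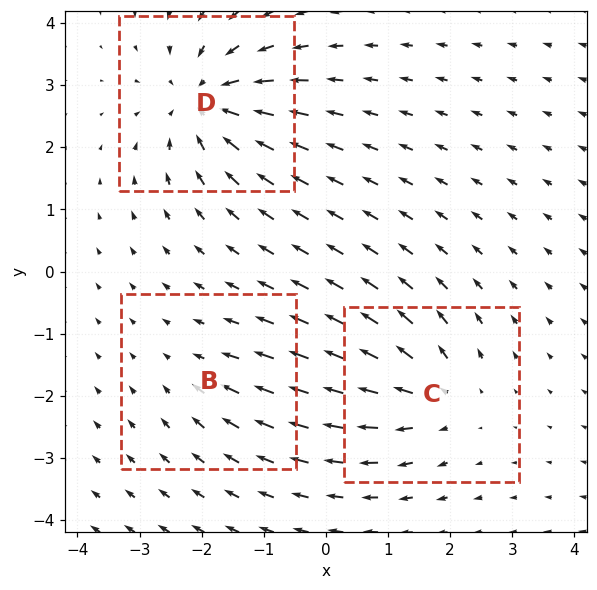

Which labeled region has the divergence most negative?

D

Divergence at each region's feature centre — B: about -2, C: about +4, D: about -5. Region D is most negative.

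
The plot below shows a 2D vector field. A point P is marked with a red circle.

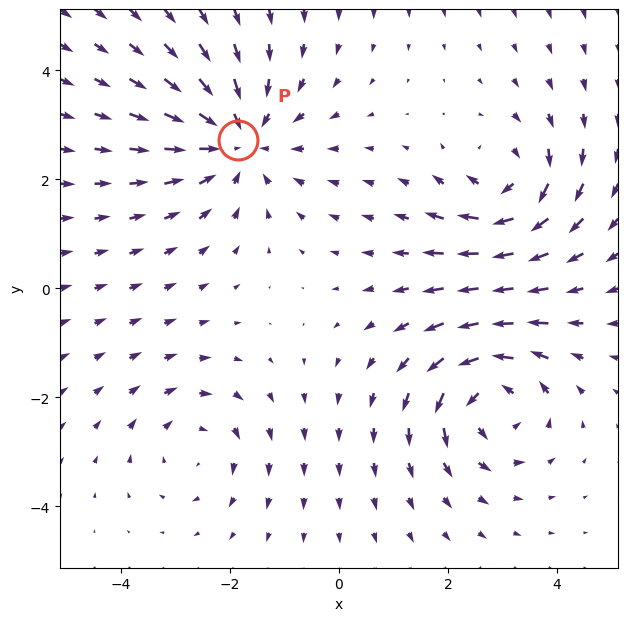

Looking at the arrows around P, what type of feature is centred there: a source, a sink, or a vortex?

sink

At P (-1.8, 2.7) the arrows converge inward. Divergence about -4, curl ≈0 — negative divergence with near-zero curl is a sink.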